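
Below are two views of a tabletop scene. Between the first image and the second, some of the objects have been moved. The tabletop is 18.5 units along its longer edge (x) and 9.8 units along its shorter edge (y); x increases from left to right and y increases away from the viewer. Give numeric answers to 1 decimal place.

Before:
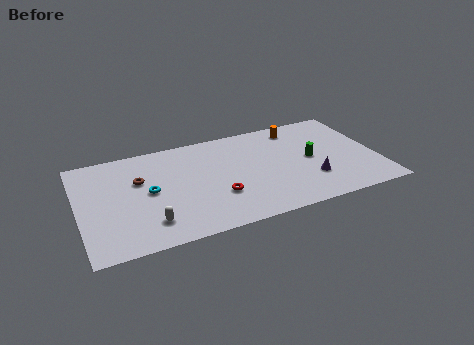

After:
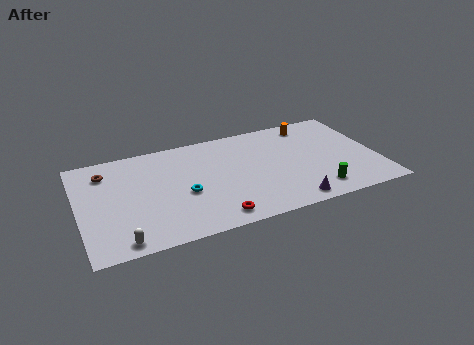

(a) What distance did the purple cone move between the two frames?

2.3

The purple cone moved from about (14.2, 2.9) to (12.7, 1.1), a distance of √(1.5² + 1.8²) ≈ 2.3.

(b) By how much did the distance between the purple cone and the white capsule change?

+0.3

Before: roughly 10.1 units apart; after: 10.4. That's 0.3 units further apart.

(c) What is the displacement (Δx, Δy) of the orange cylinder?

(0.9, 0.1)

The orange cylinder started near (13.9, 8.3) and ended near (14.8, 8.4).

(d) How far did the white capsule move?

2.1

The white capsule moved from about (4.1, 2.1) to (2.3, 1.0), a distance of √(1.8² + 1.1²) ≈ 2.1.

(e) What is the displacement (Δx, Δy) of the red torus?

(-0.4, -1.9)

The red torus was at about (8.4, 3.2) and moved to about (8.0, 1.3).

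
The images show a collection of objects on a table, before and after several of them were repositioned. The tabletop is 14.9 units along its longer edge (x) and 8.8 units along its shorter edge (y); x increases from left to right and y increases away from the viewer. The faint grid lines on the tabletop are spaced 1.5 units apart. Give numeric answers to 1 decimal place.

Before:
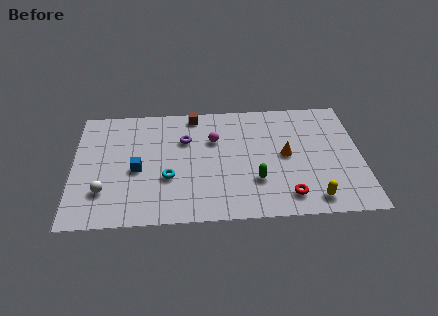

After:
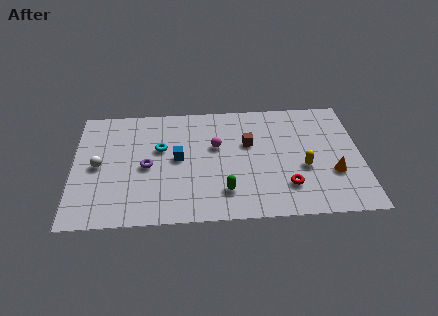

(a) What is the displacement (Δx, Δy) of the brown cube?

(2.8, -2.4)

From the two frames, the brown cube sits at roughly (6.3, 7.9) before and (9.1, 5.5) after.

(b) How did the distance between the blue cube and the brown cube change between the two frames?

-1.2

The distance was about 5.0 in the first image and 3.8 in the second, so they moved 1.2 units closer together.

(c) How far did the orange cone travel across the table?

2.8

From (11.0, 4.5) to (13.4, 3.0), the orange cone covered √(2.4² + 1.5²) ≈ 2.8 units.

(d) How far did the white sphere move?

1.9

The white sphere was near (1.6, 2.4) before and (1.3, 4.3) after, so it travelled √(0.3² + 1.9²) ≈ 1.9 units.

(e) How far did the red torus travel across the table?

0.7

The red torus moved from about (11.0, 1.5) to (11.0, 2.2), a distance of √(0.0² + 0.7²) ≈ 0.7.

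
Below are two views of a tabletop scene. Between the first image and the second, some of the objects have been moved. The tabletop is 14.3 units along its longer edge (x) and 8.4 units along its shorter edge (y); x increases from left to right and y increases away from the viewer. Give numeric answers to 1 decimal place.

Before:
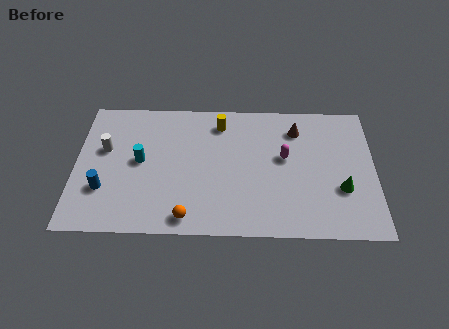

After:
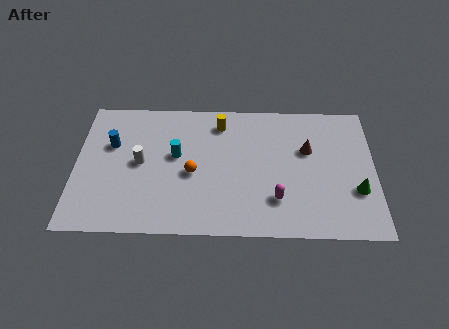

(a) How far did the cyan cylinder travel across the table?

1.7

The cyan cylinder moved from about (3.1, 4.4) to (4.8, 4.8), a distance of √(1.7² + 0.4²) ≈ 1.7.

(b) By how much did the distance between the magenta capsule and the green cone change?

+0.5

They were about 3.3 units apart before and 3.8 after — 0.5 units further apart.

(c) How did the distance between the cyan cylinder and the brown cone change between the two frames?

-1.5

The distance was about 7.8 in the first image and 6.3 in the second, so they moved 1.5 units closer together.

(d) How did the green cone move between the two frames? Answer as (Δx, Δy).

(0.7, -0.1)

From the two frames, the green cone sits at roughly (12.7, 2.9) before and (13.4, 2.8) after.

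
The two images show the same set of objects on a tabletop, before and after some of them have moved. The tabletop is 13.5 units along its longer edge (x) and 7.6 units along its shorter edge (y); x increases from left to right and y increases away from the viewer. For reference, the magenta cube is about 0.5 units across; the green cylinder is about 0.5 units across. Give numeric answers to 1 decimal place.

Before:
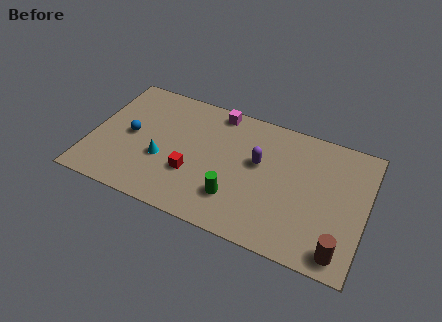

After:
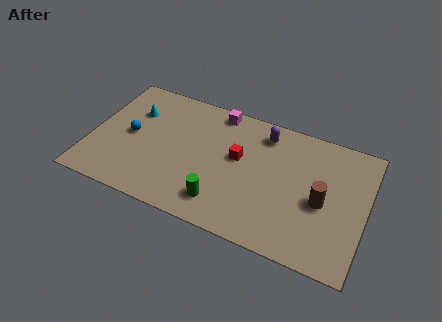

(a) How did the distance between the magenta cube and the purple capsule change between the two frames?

-0.8

Before: roughly 3.3 units apart; after: 2.5. That's 0.8 units closer together.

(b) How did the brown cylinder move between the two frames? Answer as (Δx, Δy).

(-1.1, 2.4)

The brown cylinder was at about (12.5, 1.0) and moved to about (11.4, 3.4).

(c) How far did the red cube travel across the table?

2.8

From (5.1, 2.6) to (7.2, 4.4), the red cube covered √(2.1² + 1.8²) ≈ 2.8 units.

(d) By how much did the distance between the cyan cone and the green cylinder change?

+2.3

The distance was about 3.8 in the first image and 6.1 in the second, so they moved 2.3 units further apart.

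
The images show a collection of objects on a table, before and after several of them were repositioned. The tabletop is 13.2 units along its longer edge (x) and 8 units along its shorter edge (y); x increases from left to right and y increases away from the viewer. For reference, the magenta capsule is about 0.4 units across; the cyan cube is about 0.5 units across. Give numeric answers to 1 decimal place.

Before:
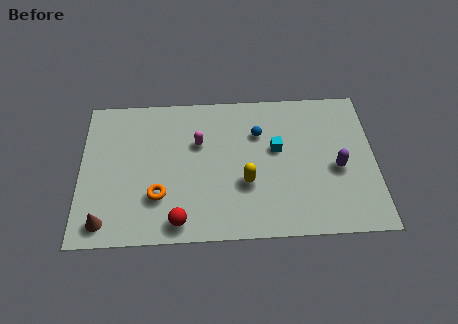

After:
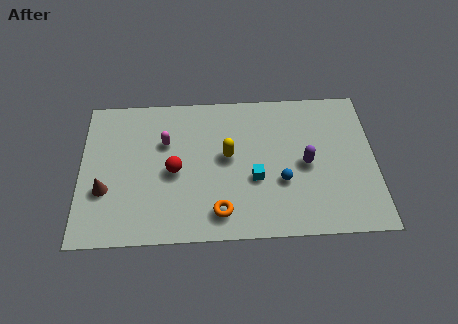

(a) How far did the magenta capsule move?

1.5

The magenta capsule was near (5.3, 5.2) before and (3.8, 5.3) after, so it travelled √(1.5² + 0.1²) ≈ 1.5 units.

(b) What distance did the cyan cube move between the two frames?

1.9

From (8.8, 4.7) to (7.8, 3.1), the cyan cube covered √(1.0² + 1.6²) ≈ 1.9 units.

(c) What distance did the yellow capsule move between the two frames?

1.7

The yellow capsule moved from about (7.4, 2.9) to (6.6, 4.4), a distance of √(0.8² + 1.5²) ≈ 1.7.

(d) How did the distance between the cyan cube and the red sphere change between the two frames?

-2.1

Before: roughly 5.7 units apart; after: 3.6. That's 2.1 units closer together.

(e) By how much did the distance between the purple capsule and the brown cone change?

-1.6

They were about 10.7 units apart before and 9.1 after — 1.6 units closer together.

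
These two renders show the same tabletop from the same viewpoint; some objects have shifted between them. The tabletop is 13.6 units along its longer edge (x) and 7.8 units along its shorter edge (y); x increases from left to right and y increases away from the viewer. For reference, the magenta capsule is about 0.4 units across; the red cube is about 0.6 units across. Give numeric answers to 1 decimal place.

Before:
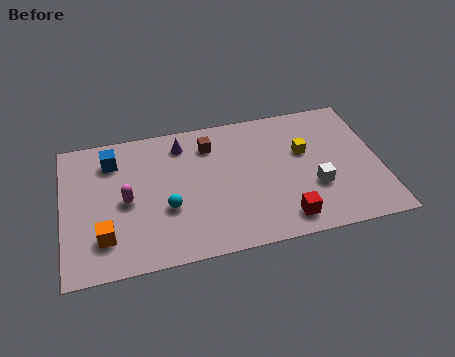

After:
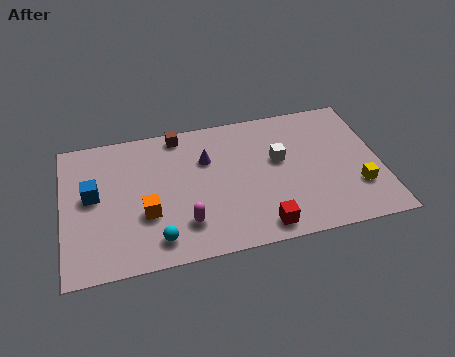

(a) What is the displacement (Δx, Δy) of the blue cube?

(-0.9, -1.8)

The blue cube was at about (2.2, 6.1) and moved to about (1.3, 4.3).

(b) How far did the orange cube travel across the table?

2.0

The orange cube moved from about (1.7, 1.9) to (3.5, 2.8), a distance of √(1.8² + 0.9²) ≈ 2.0.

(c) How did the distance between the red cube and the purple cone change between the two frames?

-1.8

They were about 6.6 units apart before and 4.8 after — 1.8 units closer together.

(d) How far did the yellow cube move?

3.3

The yellow cube moved from about (10.4, 4.8) to (12.5, 2.3), a distance of √(2.1² + 2.5²) ≈ 3.3.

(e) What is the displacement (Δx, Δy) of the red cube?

(-1.0, -0.2)

From the two frames, the red cube sits at roughly (9.3, 1.2) before and (8.3, 1.0) after.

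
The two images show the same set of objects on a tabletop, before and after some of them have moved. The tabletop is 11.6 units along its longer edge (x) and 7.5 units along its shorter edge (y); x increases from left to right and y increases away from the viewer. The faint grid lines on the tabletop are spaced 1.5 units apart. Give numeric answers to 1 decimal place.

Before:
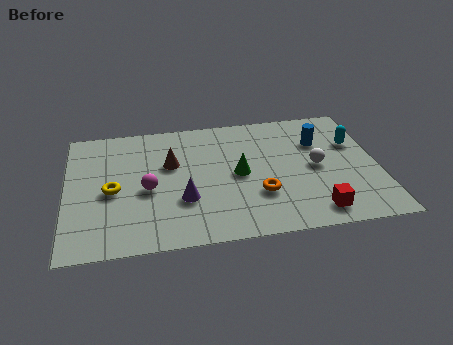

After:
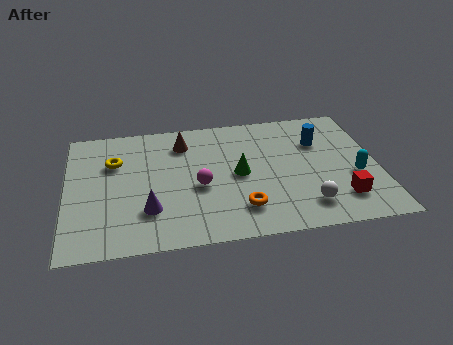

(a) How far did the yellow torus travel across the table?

1.7

The yellow torus moved from about (1.7, 3.4) to (1.8, 5.1), a distance of √(0.1² + 1.7²) ≈ 1.7.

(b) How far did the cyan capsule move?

2.0

The cyan capsule was near (10.8, 4.9) before and (10.7, 2.9) after, so it travelled √(0.1² + 2.0²) ≈ 2.0 units.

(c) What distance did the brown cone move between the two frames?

1.3

The brown cone moved from about (3.9, 4.7) to (4.4, 5.9), a distance of √(0.5² + 1.2²) ≈ 1.3.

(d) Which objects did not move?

the green cone and the blue cylinder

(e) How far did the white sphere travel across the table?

2.3

From (9.3, 3.7) to (8.8, 1.5), the white sphere covered √(0.5² + 2.2²) ≈ 2.3 units.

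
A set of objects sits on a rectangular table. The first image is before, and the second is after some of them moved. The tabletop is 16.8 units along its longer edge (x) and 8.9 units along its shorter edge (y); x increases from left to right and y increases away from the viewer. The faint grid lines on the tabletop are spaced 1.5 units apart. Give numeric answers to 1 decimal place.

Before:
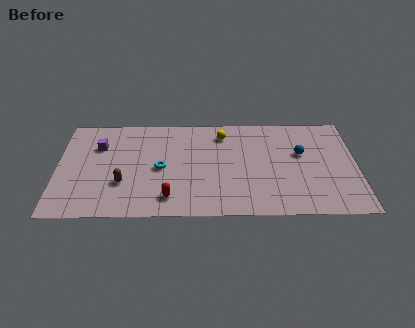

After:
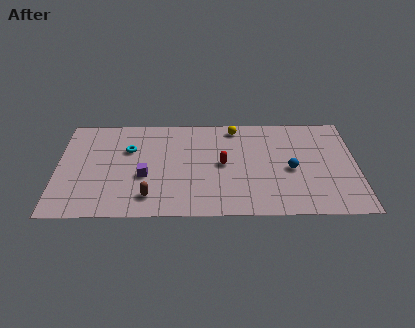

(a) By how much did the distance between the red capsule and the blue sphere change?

-4.5

The distance was about 8.3 in the first image and 3.8 in the second, so they moved 4.5 units closer together.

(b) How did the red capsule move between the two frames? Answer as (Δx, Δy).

(3.0, 2.9)

The red capsule started near (6.3, 1.6) and ended near (9.3, 4.5).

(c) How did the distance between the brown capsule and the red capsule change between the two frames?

+2.1

Before: roughly 2.9 units apart; after: 5.0. That's 2.1 units further apart.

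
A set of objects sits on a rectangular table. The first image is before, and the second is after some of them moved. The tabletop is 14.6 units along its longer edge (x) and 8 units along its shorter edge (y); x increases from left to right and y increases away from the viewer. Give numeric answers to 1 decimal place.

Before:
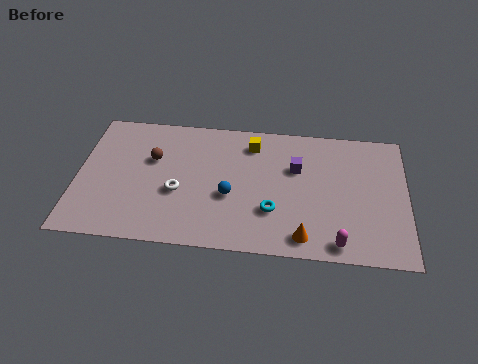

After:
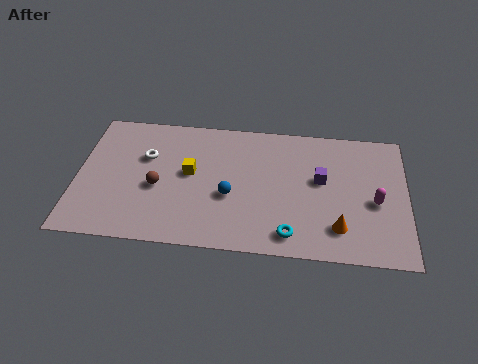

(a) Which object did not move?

the blue sphere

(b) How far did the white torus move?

2.5

The white torus moved from about (4.5, 3.2) to (3.0, 5.2), a distance of √(1.5² + 2.0²) ≈ 2.5.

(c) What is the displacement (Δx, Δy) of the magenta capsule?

(1.6, 2.6)

From the two frames, the magenta capsule sits at roughly (11.6, 0.9) before and (13.2, 3.5) after.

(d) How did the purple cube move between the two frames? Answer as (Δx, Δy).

(1.1, -0.6)

The purple cube started near (9.7, 5.2) and ended near (10.8, 4.6).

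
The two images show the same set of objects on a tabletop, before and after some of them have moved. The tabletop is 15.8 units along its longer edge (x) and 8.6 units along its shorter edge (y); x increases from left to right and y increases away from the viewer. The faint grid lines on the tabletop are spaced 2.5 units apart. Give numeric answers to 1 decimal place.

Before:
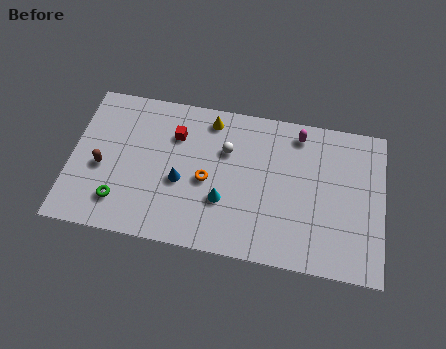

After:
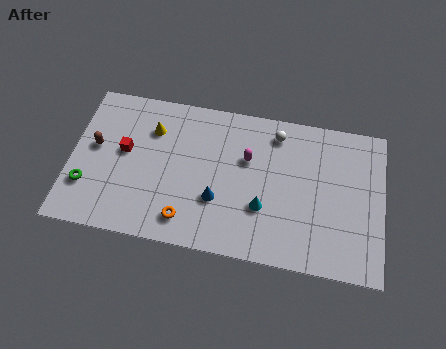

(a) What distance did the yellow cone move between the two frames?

3.1

The yellow cone was near (6.9, 7.4) before and (4.0, 6.3) after, so it travelled √(2.9² + 1.1²) ≈ 3.1 units.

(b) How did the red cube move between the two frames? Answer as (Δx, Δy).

(-2.5, -1.4)

The red cube started near (5.2, 6.2) and ended near (2.7, 4.8).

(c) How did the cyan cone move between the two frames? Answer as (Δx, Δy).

(2.0, 0.0)

The cyan cone started near (7.8, 2.9) and ended near (9.8, 2.9).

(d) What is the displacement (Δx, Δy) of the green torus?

(-1.7, 0.6)

The green torus started near (2.6, 1.9) and ended near (0.9, 2.5).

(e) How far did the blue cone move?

2.0

From (5.6, 3.6) to (7.5, 2.9), the blue cone covered √(1.9² + 0.7²) ≈ 2.0 units.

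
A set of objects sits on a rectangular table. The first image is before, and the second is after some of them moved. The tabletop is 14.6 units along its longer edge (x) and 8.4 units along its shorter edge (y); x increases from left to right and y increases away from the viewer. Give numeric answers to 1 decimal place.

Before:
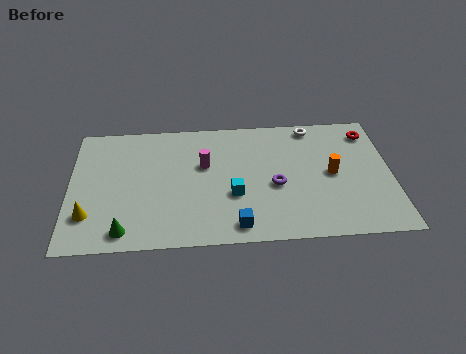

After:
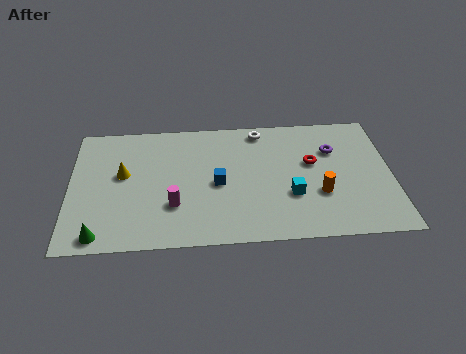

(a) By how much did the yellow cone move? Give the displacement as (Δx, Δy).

(1.5, 2.6)

The yellow cone started near (0.9, 2.2) and ended near (2.4, 4.8).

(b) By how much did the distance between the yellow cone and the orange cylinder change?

-2.1

The distance was about 11.2 in the first image and 9.1 in the second, so they moved 2.1 units closer together.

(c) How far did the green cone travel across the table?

1.1

The green cone moved from about (2.5, 1.1) to (1.4, 0.9), a distance of √(1.1² + 0.2²) ≈ 1.1.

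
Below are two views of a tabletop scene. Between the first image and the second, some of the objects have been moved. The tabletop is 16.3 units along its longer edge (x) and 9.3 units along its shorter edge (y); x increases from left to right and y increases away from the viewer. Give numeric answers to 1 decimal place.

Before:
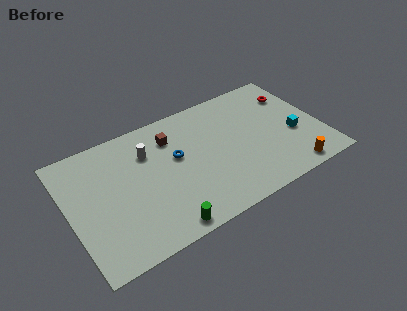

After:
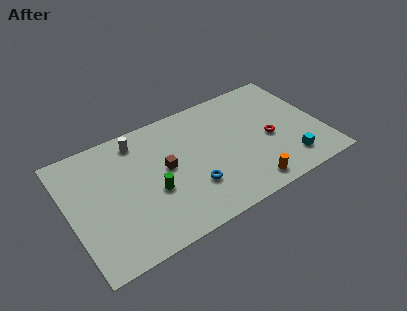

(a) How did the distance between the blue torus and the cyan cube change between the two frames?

-1.4

Before: roughly 7.7 units apart; after: 6.3. That's 1.4 units closer together.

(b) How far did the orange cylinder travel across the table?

2.8

The orange cylinder was near (13.8, 1.0) before and (11.0, 1.2) after, so it travelled √(2.8² + 0.2²) ≈ 2.8 units.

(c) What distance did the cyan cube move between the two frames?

2.0

From (14.5, 3.7) to (13.8, 1.8), the cyan cube covered √(0.7² + 1.9²) ≈ 2.0 units.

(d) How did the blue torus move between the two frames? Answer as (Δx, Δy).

(0.6, -2.7)

The blue torus started near (7.0, 5.5) and ended near (7.6, 2.8).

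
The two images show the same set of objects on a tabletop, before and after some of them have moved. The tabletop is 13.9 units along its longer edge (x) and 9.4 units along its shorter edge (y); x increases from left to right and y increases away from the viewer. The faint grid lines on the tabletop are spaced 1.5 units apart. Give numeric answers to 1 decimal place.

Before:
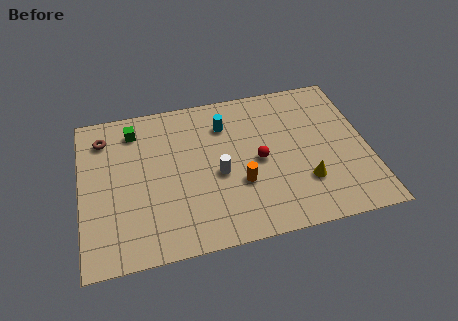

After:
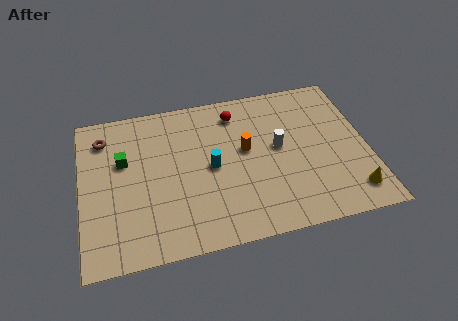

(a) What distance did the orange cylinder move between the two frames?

2.0

The orange cylinder moved from about (7.6, 3.3) to (8.0, 5.3), a distance of √(0.4² + 2.0²) ≈ 2.0.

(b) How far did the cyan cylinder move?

2.6

The cyan cylinder was near (7.1, 7.1) before and (6.3, 4.6) after, so it travelled √(0.8² + 2.5²) ≈ 2.6 units.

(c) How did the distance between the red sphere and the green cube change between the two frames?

-0.8

The distance was about 6.7 in the first image and 5.9 in the second, so they moved 0.8 units closer together.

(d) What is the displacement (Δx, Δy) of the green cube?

(-0.6, -1.8)

The green cube started near (2.7, 7.7) and ended near (2.1, 5.9).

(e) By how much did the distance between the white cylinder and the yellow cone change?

+0.5

They were about 4.3 units apart before and 4.8 after — 0.5 units further apart.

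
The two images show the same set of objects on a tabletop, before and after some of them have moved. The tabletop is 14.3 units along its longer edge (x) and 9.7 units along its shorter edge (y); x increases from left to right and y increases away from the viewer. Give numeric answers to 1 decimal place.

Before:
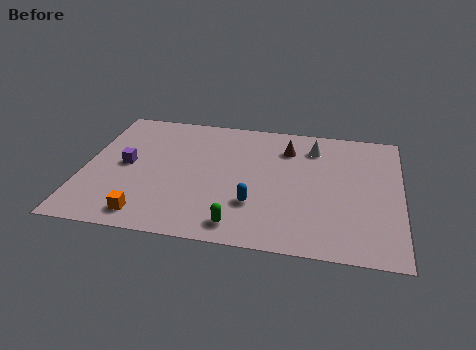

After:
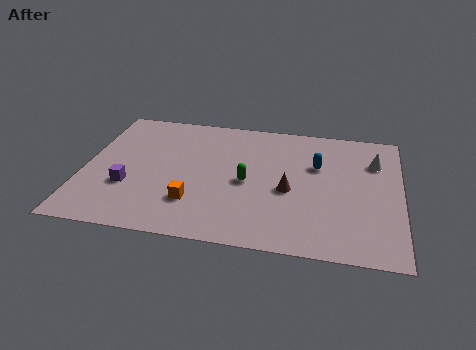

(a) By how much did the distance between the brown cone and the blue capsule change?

-2.3

The distance was about 4.7 in the first image and 2.4 in the second, so they moved 2.3 units closer together.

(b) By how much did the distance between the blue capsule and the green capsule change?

+1.9

The distance was about 1.7 in the first image and 3.6 in the second, so they moved 1.9 units further apart.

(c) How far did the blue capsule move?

4.3

From (7.8, 2.9) to (10.5, 6.3), the blue capsule covered √(2.7² + 3.4²) ≈ 4.3 units.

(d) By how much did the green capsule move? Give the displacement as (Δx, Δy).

(0.2, 3.2)

From the two frames, the green capsule sits at roughly (7.2, 1.3) before and (7.4, 4.5) after.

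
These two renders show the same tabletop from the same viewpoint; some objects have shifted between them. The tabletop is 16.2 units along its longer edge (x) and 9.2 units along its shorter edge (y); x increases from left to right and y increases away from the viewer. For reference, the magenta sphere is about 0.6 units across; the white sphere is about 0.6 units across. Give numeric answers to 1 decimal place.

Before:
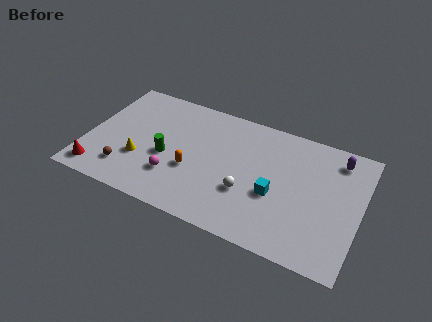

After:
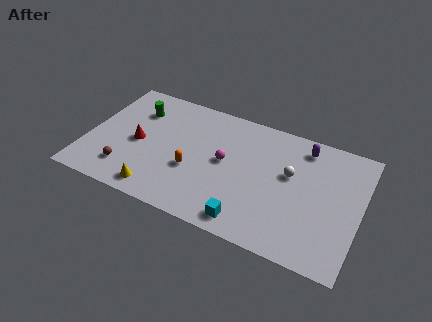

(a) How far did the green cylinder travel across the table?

3.6

The green cylinder moved from about (4.8, 3.9) to (2.6, 6.8), a distance of √(2.2² + 2.9²) ≈ 3.6.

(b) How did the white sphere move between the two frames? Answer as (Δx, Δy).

(2.3, 2.3)

The white sphere started near (9.7, 3.2) and ended near (12.0, 5.5).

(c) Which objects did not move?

the brown sphere and the orange capsule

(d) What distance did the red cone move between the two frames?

3.6

From (1.0, 1.3) to (3.0, 4.3), the red cone covered √(2.0² + 3.0²) ≈ 3.6 units.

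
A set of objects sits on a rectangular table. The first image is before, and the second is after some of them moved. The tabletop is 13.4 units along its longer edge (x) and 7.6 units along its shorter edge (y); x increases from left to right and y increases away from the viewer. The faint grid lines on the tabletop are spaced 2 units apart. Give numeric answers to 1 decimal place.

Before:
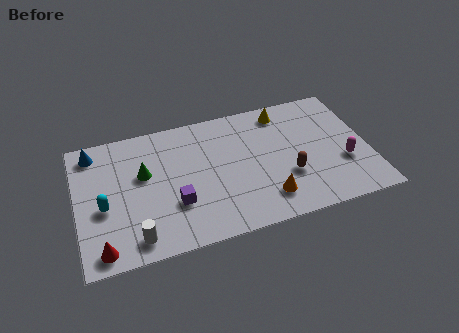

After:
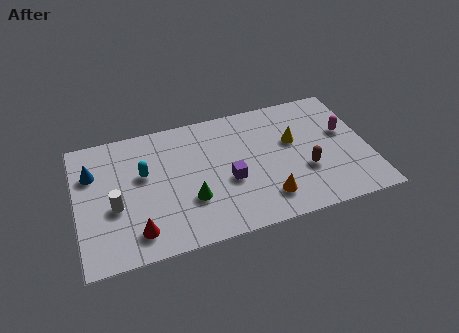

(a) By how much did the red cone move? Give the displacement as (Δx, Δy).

(1.6, 0.5)

The red cone started near (1.0, 0.9) and ended near (2.6, 1.4).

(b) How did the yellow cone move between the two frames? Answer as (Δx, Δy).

(0.3, -1.9)

The yellow cone started near (9.7, 6.5) and ended near (10.0, 4.6).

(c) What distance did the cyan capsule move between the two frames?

2.4

The cyan capsule was near (1.2, 3.2) before and (3.1, 4.6) after, so it travelled √(1.9² + 1.4²) ≈ 2.4 units.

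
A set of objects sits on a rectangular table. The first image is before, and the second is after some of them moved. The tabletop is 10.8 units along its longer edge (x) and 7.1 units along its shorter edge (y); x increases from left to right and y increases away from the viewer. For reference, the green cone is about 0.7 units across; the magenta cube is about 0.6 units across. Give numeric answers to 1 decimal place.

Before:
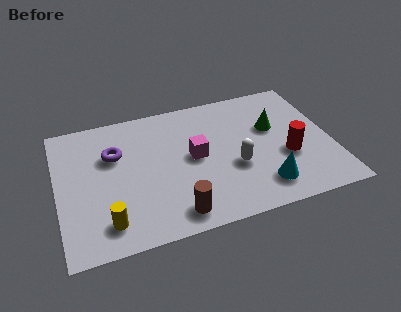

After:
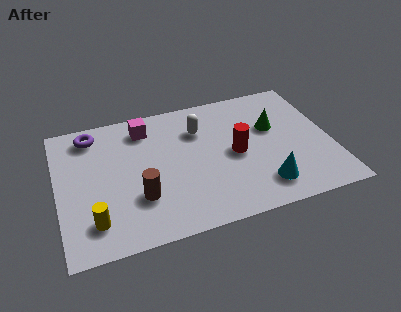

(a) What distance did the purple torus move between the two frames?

1.5

The purple torus was near (2.3, 4.7) before and (1.5, 6.0) after, so it travelled √(0.8² + 1.3²) ≈ 1.5 units.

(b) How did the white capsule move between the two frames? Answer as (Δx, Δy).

(-1.2, 2.4)

The white capsule started near (6.9, 2.7) and ended near (5.7, 5.1).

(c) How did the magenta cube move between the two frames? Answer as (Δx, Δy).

(-1.8, 2.1)

The magenta cube was at about (5.4, 3.7) and moved to about (3.6, 5.8).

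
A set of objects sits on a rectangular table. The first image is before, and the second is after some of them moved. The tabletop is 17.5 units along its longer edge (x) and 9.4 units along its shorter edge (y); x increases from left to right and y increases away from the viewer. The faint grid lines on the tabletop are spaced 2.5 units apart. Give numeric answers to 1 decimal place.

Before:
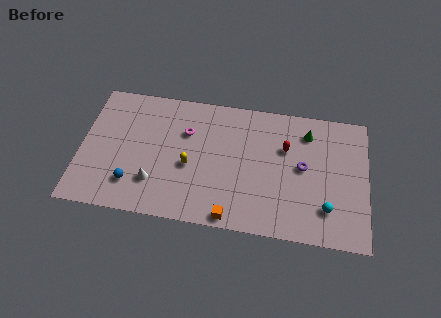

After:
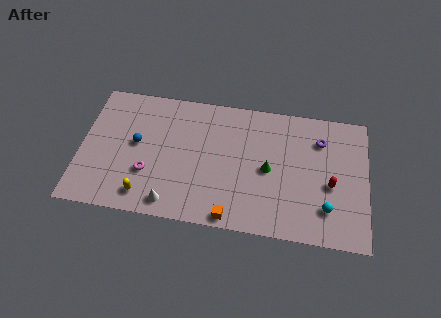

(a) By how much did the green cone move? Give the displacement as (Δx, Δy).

(-2.3, -3.0)

The green cone was at about (13.8, 7.5) and moved to about (11.5, 4.5).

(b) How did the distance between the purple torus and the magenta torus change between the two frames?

+3.8

They were about 7.3 units apart before and 11.1 after — 3.8 units further apart.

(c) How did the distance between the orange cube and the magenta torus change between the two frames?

-0.7

Before: roughly 6.4 units apart; after: 5.7. That's 0.7 units closer together.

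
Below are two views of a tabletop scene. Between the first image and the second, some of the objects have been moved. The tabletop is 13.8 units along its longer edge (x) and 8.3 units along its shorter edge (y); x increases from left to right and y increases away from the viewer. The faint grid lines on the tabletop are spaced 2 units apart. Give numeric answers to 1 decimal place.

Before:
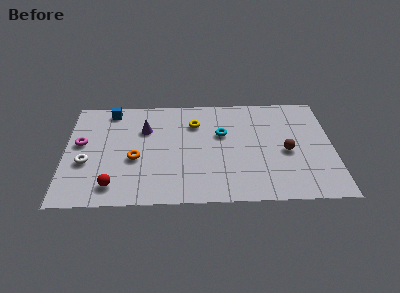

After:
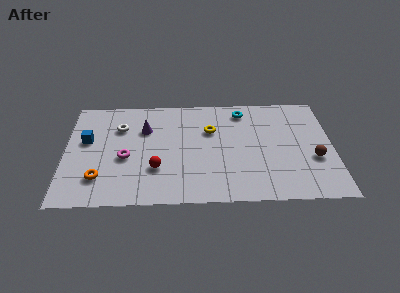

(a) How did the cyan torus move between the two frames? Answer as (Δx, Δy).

(1.1, 1.8)

The cyan torus started near (8.1, 5.2) and ended near (9.2, 7.0).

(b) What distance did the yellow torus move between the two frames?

1.0

The yellow torus moved from about (6.7, 6.1) to (7.5, 5.5), a distance of √(0.8² + 0.6²) ≈ 1.0.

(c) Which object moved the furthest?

the white torus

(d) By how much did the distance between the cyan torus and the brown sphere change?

+1.7

Before: roughly 3.6 units apart; after: 5.3. That's 1.7 units further apart.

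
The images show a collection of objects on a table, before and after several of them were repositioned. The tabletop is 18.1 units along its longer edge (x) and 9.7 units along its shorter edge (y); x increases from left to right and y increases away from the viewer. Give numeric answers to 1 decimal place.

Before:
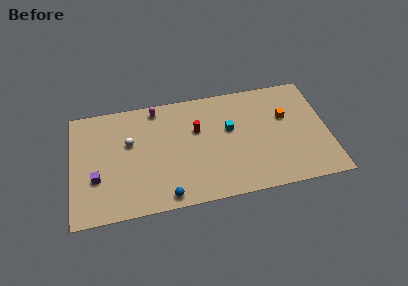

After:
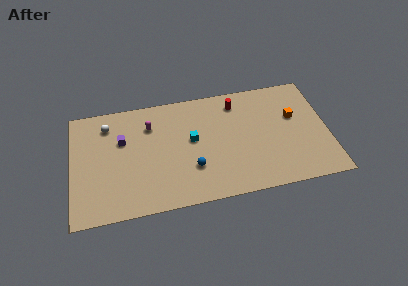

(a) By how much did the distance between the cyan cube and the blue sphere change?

-4.3

Before: roughly 6.7 units apart; after: 2.4. That's 4.3 units closer together.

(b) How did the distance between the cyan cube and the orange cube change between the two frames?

+3.3

The distance was about 4.0 in the first image and 7.3 in the second, so they moved 3.3 units further apart.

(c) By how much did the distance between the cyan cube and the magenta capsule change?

-2.4

Before: roughly 5.8 units apart; after: 3.4. That's 2.4 units closer together.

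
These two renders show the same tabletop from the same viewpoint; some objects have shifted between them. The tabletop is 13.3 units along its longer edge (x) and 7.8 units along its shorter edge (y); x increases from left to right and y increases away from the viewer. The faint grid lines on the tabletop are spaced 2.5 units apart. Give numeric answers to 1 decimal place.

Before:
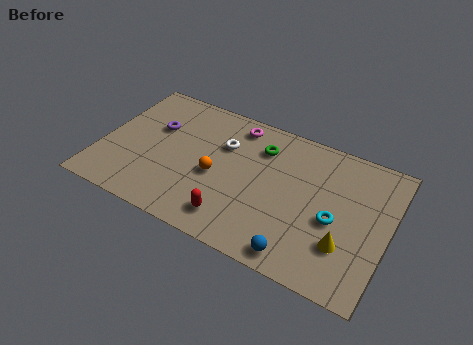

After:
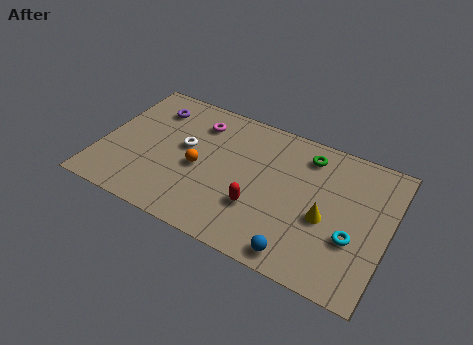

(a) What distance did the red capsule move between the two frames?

1.5

The red capsule moved from about (6.5, 1.4) to (7.5, 2.5), a distance of √(1.0² + 1.1²) ≈ 1.5.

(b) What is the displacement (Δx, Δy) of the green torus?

(2.1, 0.5)

The green torus was at about (7.2, 5.9) and moved to about (9.3, 6.4).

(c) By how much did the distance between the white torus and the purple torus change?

-0.7

They were about 3.2 units apart before and 2.5 after — 0.7 units closer together.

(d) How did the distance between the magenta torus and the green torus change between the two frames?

+3.6

Before: roughly 1.5 units apart; after: 5.1. That's 3.6 units further apart.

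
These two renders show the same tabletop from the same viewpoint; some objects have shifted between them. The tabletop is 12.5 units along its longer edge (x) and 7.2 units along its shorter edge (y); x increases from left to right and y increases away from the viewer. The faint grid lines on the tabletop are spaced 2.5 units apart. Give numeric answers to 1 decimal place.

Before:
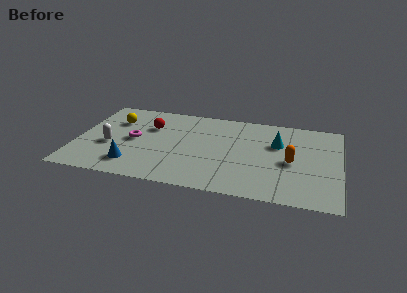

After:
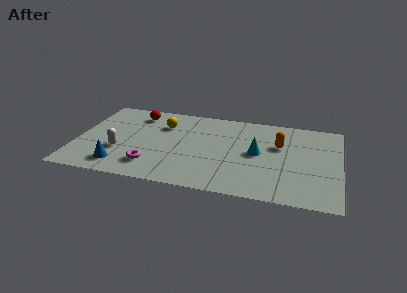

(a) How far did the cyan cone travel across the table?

1.3

The cyan cone was near (9.5, 4.7) before and (8.6, 3.7) after, so it travelled √(0.9² + 1.0²) ≈ 1.3 units.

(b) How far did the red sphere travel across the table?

1.2

The red sphere was near (3.4, 4.9) before and (2.7, 5.9) after, so it travelled √(0.7² + 1.0²) ≈ 1.2 units.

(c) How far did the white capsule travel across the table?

0.6

The white capsule was near (1.6, 2.9) before and (2.1, 2.5) after, so it travelled √(0.5² + 0.4²) ≈ 0.6 units.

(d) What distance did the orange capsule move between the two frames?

1.4

The orange capsule moved from about (10.2, 3.3) to (9.6, 4.6), a distance of √(0.6² + 1.3²) ≈ 1.4.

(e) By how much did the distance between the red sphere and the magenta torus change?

+2.9

Before: roughly 1.5 units apart; after: 4.4. That's 2.9 units further apart.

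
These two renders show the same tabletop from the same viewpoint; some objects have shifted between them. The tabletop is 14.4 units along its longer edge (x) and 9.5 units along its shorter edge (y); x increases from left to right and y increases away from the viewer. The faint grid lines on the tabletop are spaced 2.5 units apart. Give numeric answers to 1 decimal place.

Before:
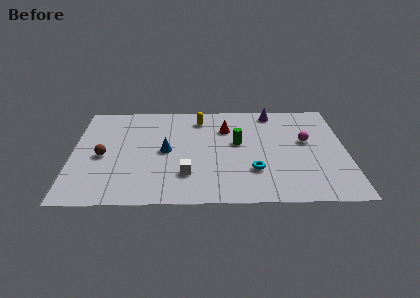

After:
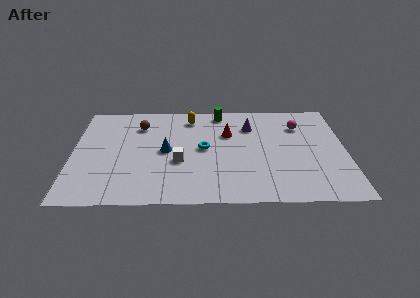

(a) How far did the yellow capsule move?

0.5

The yellow capsule moved from about (6.7, 7.8) to (6.2, 7.9), a distance of √(0.5² + 0.1²) ≈ 0.5.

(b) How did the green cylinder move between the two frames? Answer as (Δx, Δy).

(-0.9, 3.0)

From the two frames, the green cylinder sits at roughly (8.7, 5.4) before and (7.8, 8.4) after.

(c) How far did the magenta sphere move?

1.5

From (12.3, 5.5) to (12.0, 7.0), the magenta sphere covered √(0.3² + 1.5²) ≈ 1.5 units.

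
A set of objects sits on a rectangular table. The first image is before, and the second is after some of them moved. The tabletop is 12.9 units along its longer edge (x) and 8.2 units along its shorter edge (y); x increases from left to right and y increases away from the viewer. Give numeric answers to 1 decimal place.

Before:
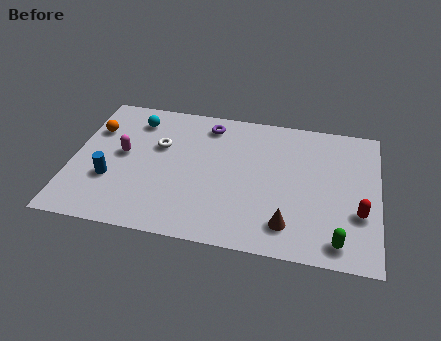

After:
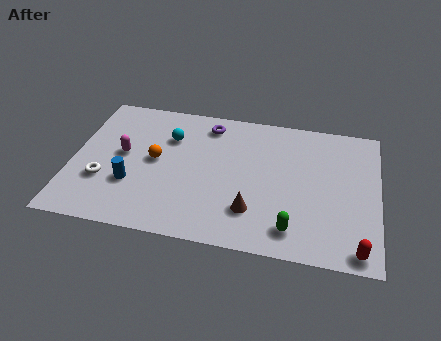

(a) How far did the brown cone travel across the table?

1.6

The brown cone moved from about (9.2, 1.6) to (7.7, 2.1), a distance of √(1.5² + 0.5²) ≈ 1.6.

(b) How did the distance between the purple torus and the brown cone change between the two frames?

-1.2

Before: roughly 6.4 units apart; after: 5.2. That's 1.2 units closer together.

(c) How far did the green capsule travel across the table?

1.9

The green capsule moved from about (11.3, 1.1) to (9.4, 1.4), a distance of √(1.9² + 0.3²) ≈ 1.9.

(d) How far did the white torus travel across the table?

3.3

From (3.6, 5.2) to (1.4, 2.7), the white torus covered √(2.2² + 2.5²) ≈ 3.3 units.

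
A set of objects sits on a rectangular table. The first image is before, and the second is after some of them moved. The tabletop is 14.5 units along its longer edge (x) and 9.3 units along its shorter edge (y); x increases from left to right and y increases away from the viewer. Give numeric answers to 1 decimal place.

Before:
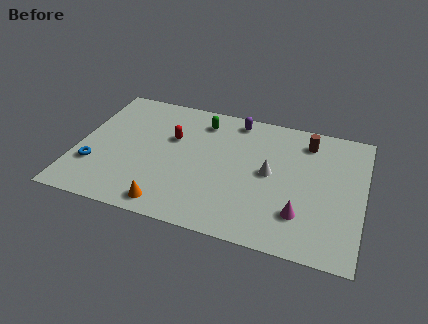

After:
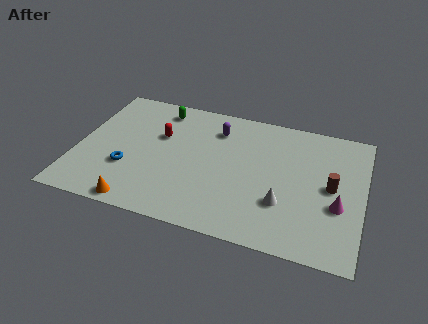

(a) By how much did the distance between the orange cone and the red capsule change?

+0.3

They were about 4.8 units apart before and 5.1 after — 0.3 units further apart.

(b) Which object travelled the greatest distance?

the brown cylinder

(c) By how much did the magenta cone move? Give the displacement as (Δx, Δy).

(1.8, 1.1)

The magenta cone was at about (11.5, 2.4) and moved to about (13.3, 3.5).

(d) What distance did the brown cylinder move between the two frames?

3.2

The brown cylinder was near (11.5, 7.6) before and (12.9, 4.7) after, so it travelled √(1.4² + 2.9²) ≈ 3.2 units.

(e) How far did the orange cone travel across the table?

1.5

The orange cone was near (5.0, 1.1) before and (3.5, 0.8) after, so it travelled √(1.5² + 0.3²) ≈ 1.5 units.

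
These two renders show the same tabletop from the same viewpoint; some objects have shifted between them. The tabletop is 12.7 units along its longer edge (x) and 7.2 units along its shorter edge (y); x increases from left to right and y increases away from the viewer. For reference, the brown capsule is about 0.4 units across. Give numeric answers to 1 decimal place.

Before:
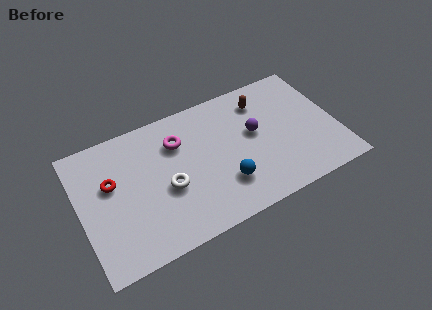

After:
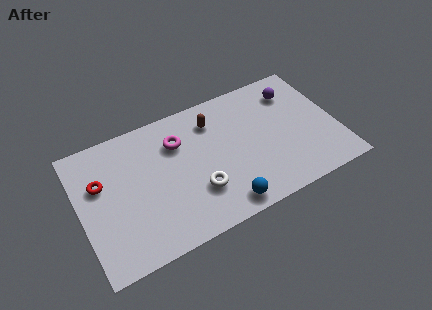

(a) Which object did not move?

the magenta torus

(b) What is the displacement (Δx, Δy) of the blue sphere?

(-0.2, -1.1)

From the two frames, the blue sphere sits at roughly (6.9, 2.0) before and (6.7, 0.9) after.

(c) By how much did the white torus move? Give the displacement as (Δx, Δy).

(1.4, -0.8)

The white torus was at about (4.2, 3.0) and moved to about (5.6, 2.2).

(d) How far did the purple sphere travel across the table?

2.7

The purple sphere moved from about (8.7, 4.1) to (10.9, 5.6), a distance of √(2.2² + 1.5²) ≈ 2.7.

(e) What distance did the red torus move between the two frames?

0.5

From (1.6, 4.4) to (1.1, 4.6), the red torus covered √(0.5² + 0.2²) ≈ 0.5 units.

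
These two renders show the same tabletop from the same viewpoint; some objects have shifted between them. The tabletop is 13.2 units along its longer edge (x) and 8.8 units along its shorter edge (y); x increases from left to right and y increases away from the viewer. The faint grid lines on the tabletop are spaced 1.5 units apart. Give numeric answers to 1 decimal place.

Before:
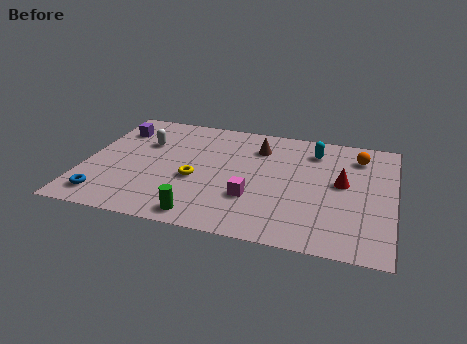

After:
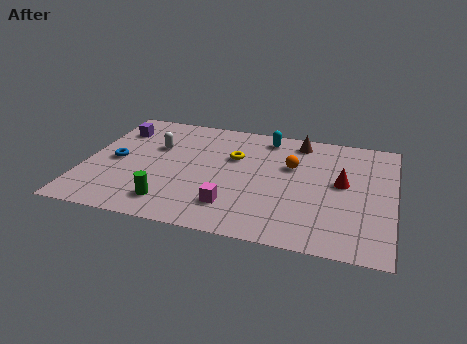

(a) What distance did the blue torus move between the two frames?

2.8

The blue torus was near (1.1, 1.4) before and (1.3, 4.2) after, so it travelled √(0.2² + 2.8²) ≈ 2.8 units.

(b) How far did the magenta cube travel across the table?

1.1

From (7.3, 2.8) to (6.5, 2.0), the magenta cube covered √(0.8² + 0.8²) ≈ 1.1 units.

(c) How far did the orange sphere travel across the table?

3.1

The orange sphere moved from about (11.6, 7.0) to (8.8, 5.6), a distance of √(2.8² + 1.4²) ≈ 3.1.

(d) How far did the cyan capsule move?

2.2

The cyan capsule moved from about (9.7, 7.0) to (7.6, 7.6), a distance of √(2.1² + 0.6²) ≈ 2.2.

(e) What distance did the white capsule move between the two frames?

0.5

The white capsule was near (2.4, 5.9) before and (2.9, 5.7) after, so it travelled √(0.5² + 0.2²) ≈ 0.5 units.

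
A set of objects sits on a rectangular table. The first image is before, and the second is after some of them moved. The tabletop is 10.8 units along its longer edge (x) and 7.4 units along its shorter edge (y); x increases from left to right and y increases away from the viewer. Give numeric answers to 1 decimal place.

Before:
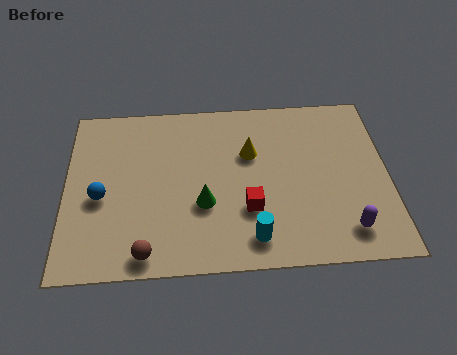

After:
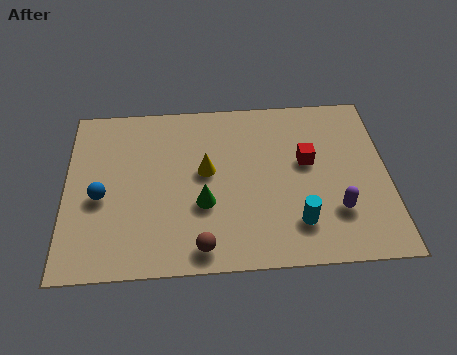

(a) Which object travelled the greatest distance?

the red cube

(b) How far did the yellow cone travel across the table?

1.7

From (6.2, 4.8) to (4.7, 4.1), the yellow cone covered √(1.5² + 0.7²) ≈ 1.7 units.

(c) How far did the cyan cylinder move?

1.6

The cyan cylinder was near (6.2, 1.2) before and (7.7, 1.7) after, so it travelled √(1.5² + 0.5²) ≈ 1.6 units.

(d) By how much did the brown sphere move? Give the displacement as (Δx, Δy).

(1.8, 0.1)

From the two frames, the brown sphere sits at roughly (2.7, 0.8) before and (4.5, 0.9) after.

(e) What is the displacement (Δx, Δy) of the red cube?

(2.0, 1.9)

From the two frames, the red cube sits at roughly (6.1, 2.4) before and (8.1, 4.3) after.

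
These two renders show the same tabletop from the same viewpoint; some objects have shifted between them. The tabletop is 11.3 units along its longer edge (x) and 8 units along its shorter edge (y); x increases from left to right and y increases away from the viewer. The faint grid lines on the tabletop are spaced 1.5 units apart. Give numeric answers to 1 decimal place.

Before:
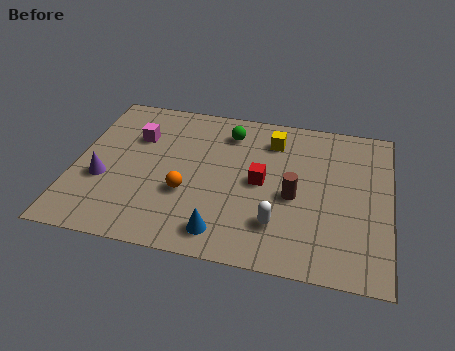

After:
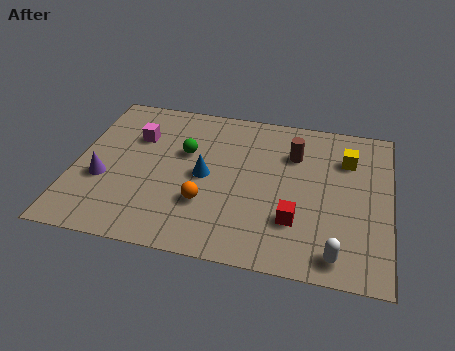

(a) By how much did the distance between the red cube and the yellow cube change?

+1.6

Before: roughly 2.3 units apart; after: 3.9. That's 1.6 units further apart.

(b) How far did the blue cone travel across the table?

2.8

The blue cone was near (5.5, 1.2) before and (4.7, 3.9) after, so it travelled √(0.8² + 2.7²) ≈ 2.8 units.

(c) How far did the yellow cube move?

2.7

The yellow cube was near (7.0, 6.3) before and (9.7, 5.8) after, so it travelled √(2.7² + 0.5²) ≈ 2.7 units.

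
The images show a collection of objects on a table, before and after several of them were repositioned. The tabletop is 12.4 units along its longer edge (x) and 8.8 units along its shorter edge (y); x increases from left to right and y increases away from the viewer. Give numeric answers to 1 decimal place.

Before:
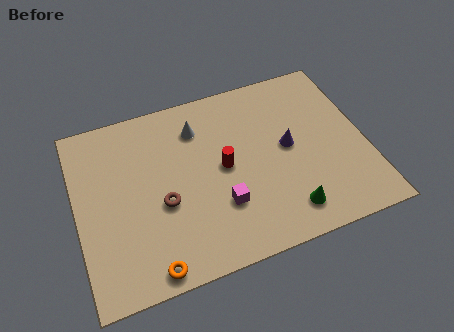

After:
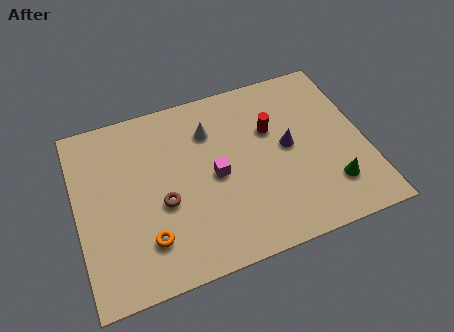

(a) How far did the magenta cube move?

1.5

The magenta cube moved from about (6.0, 2.7) to (5.9, 4.2), a distance of √(0.1² + 1.5²) ≈ 1.5.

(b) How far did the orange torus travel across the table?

1.3

From (2.8, 0.8) to (2.8, 2.1), the orange torus covered √(0.0² + 1.3²) ≈ 1.3 units.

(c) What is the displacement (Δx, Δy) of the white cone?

(0.5, -0.3)

The white cone started near (5.4, 6.8) and ended near (5.9, 6.5).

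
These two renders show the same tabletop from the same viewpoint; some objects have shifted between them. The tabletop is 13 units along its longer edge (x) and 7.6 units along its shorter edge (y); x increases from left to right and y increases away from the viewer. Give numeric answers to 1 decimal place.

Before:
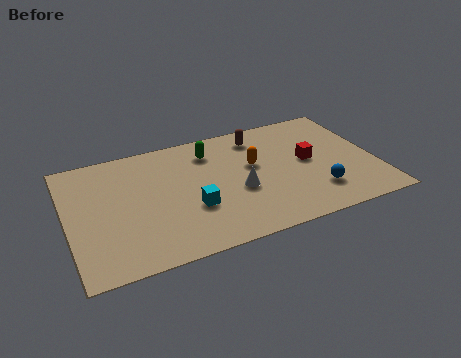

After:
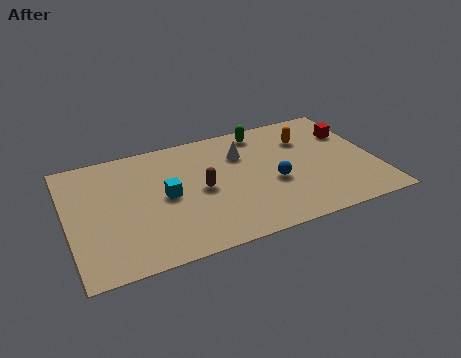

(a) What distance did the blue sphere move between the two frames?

2.1

The blue sphere moved from about (10.3, 1.9) to (8.6, 3.1), a distance of √(1.7² + 1.2²) ≈ 2.1.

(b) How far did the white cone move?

2.3

From (7.1, 3.1) to (7.5, 5.4), the white cone covered √(0.4² + 2.3²) ≈ 2.3 units.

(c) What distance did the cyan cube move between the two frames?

1.5

The cyan cube was near (5.1, 2.7) before and (4.1, 3.8) after, so it travelled √(1.0² + 1.1²) ≈ 1.5 units.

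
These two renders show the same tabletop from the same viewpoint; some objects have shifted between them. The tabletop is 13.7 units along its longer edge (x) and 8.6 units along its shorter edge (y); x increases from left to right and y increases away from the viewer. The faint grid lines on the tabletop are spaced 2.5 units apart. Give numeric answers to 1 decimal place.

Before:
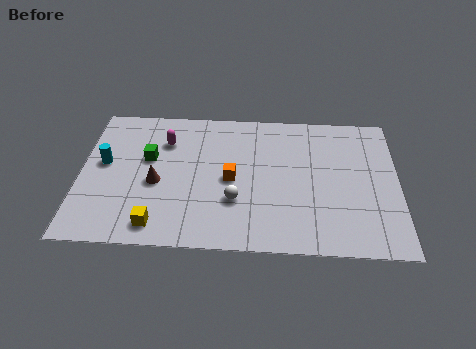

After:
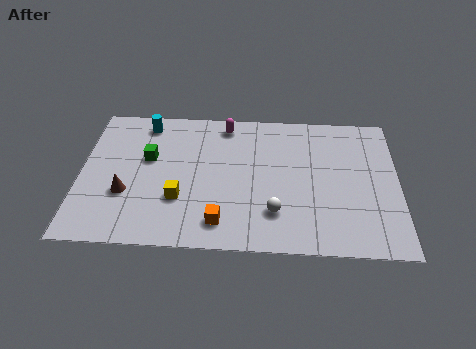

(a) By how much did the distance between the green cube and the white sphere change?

+1.8

The distance was about 4.5 in the first image and 6.3 in the second, so they moved 1.8 units further apart.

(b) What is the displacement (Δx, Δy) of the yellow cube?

(0.9, 1.6)

The yellow cube started near (3.4, 1.2) and ended near (4.3, 2.8).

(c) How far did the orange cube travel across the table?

2.6

The orange cube moved from about (6.5, 4.1) to (6.1, 1.5), a distance of √(0.4² + 2.6²) ≈ 2.6.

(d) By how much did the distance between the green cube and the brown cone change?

+0.8

Before: roughly 1.6 units apart; after: 2.4. That's 0.8 units further apart.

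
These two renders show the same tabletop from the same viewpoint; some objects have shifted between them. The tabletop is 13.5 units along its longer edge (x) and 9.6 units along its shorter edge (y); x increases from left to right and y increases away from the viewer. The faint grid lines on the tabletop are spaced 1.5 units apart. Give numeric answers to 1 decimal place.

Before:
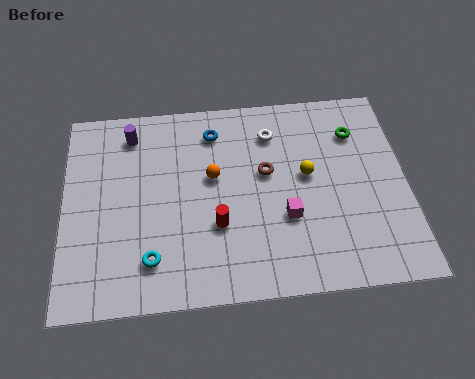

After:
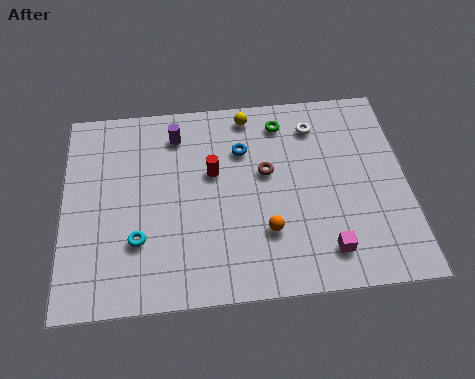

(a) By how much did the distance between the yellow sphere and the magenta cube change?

+5.3

The distance was about 2.1 in the first image and 7.4 in the second, so they moved 5.3 units further apart.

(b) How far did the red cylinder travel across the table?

2.5

The red cylinder moved from about (6.0, 3.3) to (5.9, 5.8), a distance of √(0.1² + 2.5²) ≈ 2.5.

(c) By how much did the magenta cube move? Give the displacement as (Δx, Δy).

(1.5, -1.7)

The magenta cube was at about (8.7, 3.4) and moved to about (10.2, 1.7).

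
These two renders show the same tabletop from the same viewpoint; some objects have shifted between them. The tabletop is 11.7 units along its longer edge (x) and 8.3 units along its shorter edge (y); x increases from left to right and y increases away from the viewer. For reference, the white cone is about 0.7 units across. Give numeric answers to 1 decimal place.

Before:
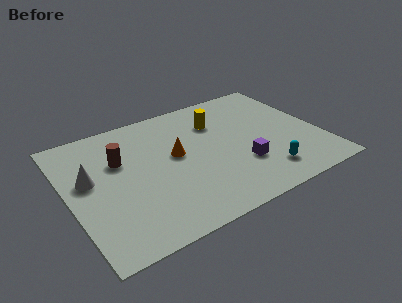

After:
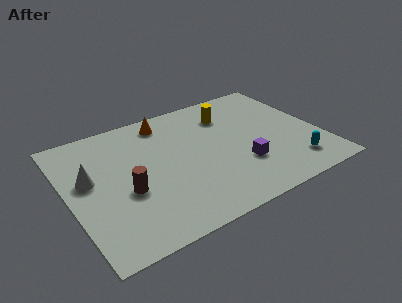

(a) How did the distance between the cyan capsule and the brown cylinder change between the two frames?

+0.5

The distance was about 7.3 in the first image and 7.8 in the second, so they moved 0.5 units further apart.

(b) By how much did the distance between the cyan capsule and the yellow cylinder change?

+0.6

Before: roughly 4.6 units apart; after: 5.2. That's 0.6 units further apart.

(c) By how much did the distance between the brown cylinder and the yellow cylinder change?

+1.4

Before: roughly 4.7 units apart; after: 6.1. That's 1.4 units further apart.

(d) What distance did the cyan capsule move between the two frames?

1.4

The cyan capsule was near (8.7, 1.6) before and (10.1, 1.6) after, so it travelled √(1.4² + 0.0²) ≈ 1.4 units.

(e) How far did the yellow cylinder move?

0.7

The yellow cylinder was near (7.2, 6.0) before and (7.8, 6.3) after, so it travelled √(0.6² + 0.3²) ≈ 0.7 units.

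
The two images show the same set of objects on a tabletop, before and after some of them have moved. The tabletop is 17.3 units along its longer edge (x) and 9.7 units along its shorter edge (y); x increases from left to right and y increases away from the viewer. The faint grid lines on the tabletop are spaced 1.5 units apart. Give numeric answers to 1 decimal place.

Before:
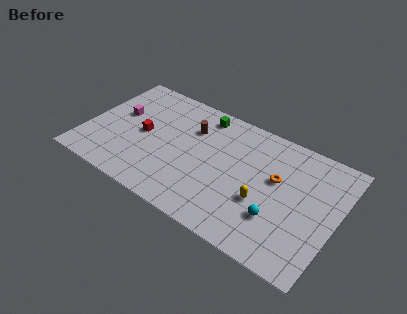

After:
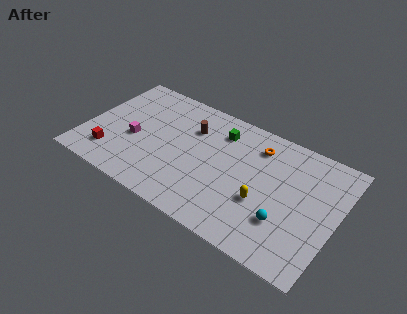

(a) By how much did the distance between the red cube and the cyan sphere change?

+2.1

The distance was about 9.9 in the first image and 12.0 in the second, so they moved 2.1 units further apart.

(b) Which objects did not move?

the brown cylinder and the yellow capsule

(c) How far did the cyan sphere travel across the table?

0.5

From (13.6, 2.9) to (14.1, 2.9), the cyan sphere covered √(0.5² + 0.0²) ≈ 0.5 units.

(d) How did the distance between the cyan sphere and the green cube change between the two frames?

-1.2

Before: roughly 8.2 units apart; after: 7.0. That's 1.2 units closer together.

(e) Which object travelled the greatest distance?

the red cube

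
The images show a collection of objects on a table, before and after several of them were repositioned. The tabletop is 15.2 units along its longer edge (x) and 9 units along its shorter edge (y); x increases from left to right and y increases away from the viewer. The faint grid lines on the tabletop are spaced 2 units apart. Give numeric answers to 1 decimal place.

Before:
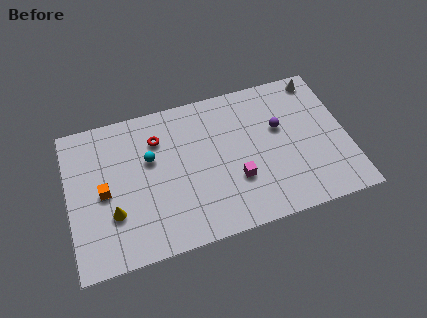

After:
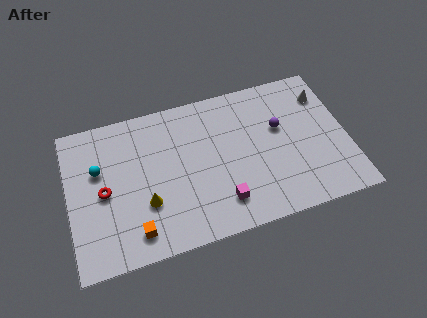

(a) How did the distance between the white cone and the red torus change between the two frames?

+3.5

Before: roughly 9.1 units apart; after: 12.6. That's 3.5 units further apart.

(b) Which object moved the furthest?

the red torus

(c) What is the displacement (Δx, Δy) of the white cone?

(0.2, -1.1)

The white cone started near (14.0, 8.0) and ended near (14.2, 6.9).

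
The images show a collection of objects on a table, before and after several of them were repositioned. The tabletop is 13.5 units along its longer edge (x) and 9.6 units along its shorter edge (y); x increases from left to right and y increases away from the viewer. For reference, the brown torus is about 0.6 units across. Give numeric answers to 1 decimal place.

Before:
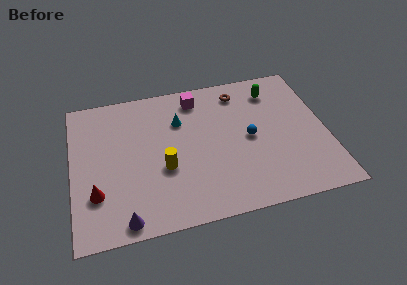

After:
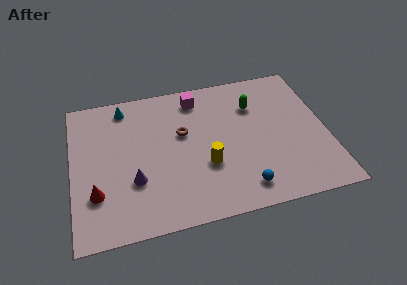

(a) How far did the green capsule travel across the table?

1.4

The green capsule was near (10.9, 7.7) before and (9.8, 6.9) after, so it travelled √(1.1² + 0.8²) ≈ 1.4 units.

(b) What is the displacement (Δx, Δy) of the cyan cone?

(-2.9, 1.6)

The cyan cone was at about (5.8, 6.7) and moved to about (2.9, 8.3).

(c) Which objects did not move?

the red cone and the magenta cube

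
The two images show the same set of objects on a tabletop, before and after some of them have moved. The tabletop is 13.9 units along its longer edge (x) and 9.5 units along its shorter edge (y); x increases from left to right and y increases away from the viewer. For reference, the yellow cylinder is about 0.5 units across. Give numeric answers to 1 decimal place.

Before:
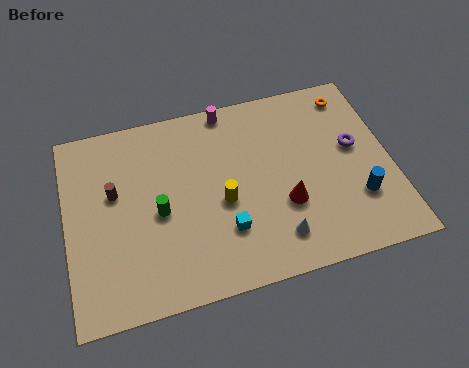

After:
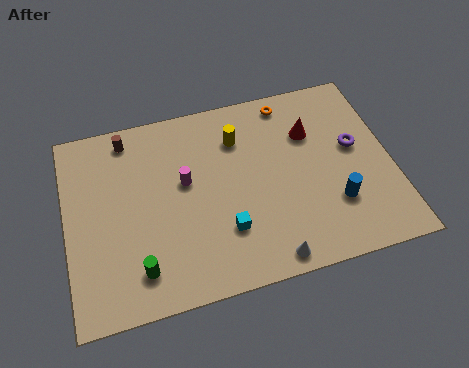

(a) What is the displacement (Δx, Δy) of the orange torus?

(-2.7, 0.3)

The orange torus was at about (12.5, 8.1) and moved to about (9.8, 8.4).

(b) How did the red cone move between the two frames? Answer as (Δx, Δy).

(1.4, 3.3)

The red cone was at about (9.2, 3.3) and moved to about (10.6, 6.6).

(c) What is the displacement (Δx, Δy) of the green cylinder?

(-1.0, -2.5)

The green cylinder was at about (3.9, 4.3) and moved to about (2.9, 1.8).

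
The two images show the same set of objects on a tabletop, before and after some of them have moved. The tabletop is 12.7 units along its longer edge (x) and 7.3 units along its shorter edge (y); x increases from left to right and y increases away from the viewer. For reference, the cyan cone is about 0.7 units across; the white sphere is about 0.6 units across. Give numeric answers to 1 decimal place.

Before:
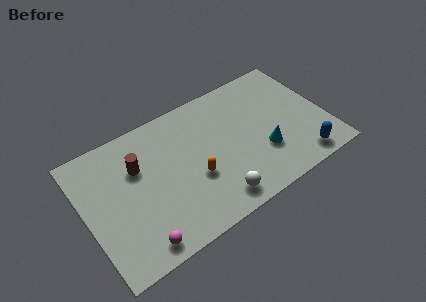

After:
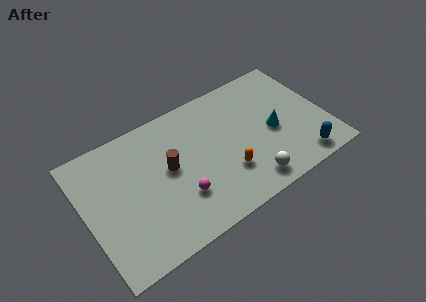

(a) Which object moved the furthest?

the magenta sphere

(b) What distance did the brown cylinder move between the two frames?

1.7

The brown cylinder was near (2.9, 4.9) before and (4.4, 4.0) after, so it travelled √(1.5² + 0.9²) ≈ 1.7 units.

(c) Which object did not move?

the blue capsule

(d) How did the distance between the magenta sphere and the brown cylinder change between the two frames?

-2.2

The distance was about 4.0 in the first image and 1.8 in the second, so they moved 2.2 units closer together.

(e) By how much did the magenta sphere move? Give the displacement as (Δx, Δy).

(2.4, 1.3)

From the two frames, the magenta sphere sits at roughly (2.3, 0.9) before and (4.7, 2.2) after.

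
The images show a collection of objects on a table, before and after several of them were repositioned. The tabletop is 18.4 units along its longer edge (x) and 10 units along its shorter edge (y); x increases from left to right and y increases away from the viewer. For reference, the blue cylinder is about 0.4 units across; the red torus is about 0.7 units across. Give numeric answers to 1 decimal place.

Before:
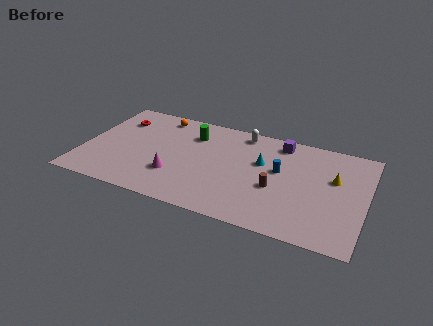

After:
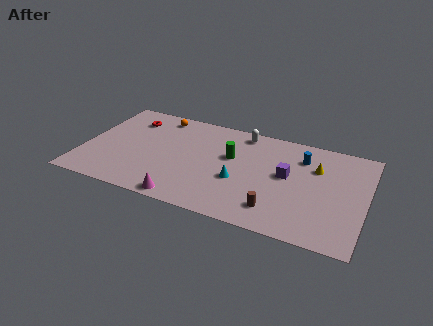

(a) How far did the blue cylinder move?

2.2

The blue cylinder was near (12.8, 5.8) before and (14.1, 7.6) after, so it travelled √(1.3² + 1.8²) ≈ 2.2 units.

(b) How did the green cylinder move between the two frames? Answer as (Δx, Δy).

(2.7, -1.4)

From the two frames, the green cylinder sits at roughly (6.9, 7.5) before and (9.6, 6.1) after.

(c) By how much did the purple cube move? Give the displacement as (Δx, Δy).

(0.7, -3.1)

The purple cube was at about (12.6, 8.6) and moved to about (13.3, 5.5).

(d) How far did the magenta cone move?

2.3

From (6.2, 3.0) to (7.1, 0.9), the magenta cone covered √(0.9² + 2.1²) ≈ 2.3 units.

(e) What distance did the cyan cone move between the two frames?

2.6

From (11.6, 6.2) to (10.3, 3.9), the cyan cone covered √(1.3² + 2.3²) ≈ 2.6 units.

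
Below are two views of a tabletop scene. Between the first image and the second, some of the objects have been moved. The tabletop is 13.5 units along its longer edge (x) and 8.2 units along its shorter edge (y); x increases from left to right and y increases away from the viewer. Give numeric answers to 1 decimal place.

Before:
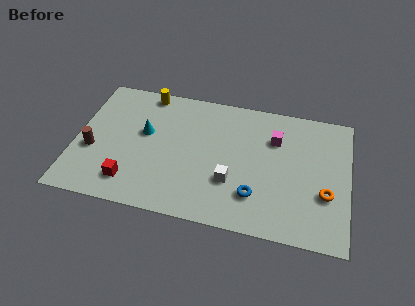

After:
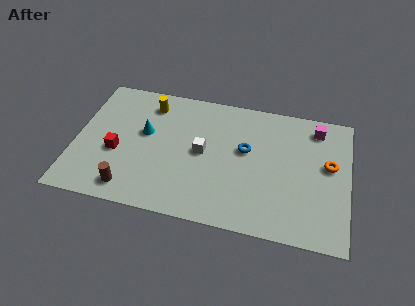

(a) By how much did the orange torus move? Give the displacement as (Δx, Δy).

(0.1, 1.8)

The orange torus was at about (12.4, 2.9) and moved to about (12.5, 4.7).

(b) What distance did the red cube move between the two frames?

1.9

The red cube moved from about (2.9, 1.6) to (2.1, 3.3), a distance of √(0.8² + 1.7²) ≈ 1.9.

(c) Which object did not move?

the cyan cone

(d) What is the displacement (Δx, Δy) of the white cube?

(-1.5, 1.5)

From the two frames, the white cube sits at roughly (7.8, 2.7) before and (6.3, 4.2) after.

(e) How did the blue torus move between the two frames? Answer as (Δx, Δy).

(-0.6, 2.7)

From the two frames, the blue torus sits at roughly (9.0, 2.1) before and (8.4, 4.8) after.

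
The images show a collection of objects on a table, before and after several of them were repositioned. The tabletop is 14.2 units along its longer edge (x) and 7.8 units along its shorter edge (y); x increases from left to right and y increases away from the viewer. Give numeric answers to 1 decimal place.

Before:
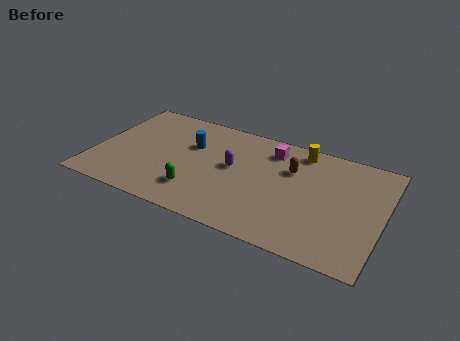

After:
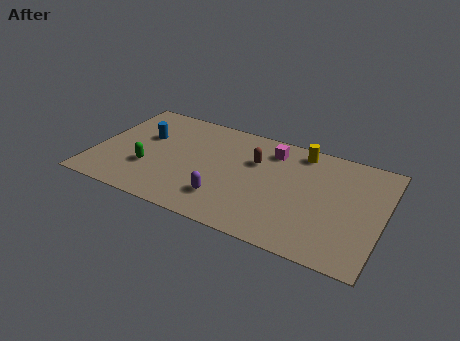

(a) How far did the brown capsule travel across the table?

1.8

From (9.6, 5.3) to (7.8, 5.2), the brown capsule covered √(1.8² + 0.1²) ≈ 1.8 units.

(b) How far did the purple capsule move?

2.4

From (6.8, 4.3) to (6.7, 1.9), the purple capsule covered √(0.1² + 2.4²) ≈ 2.4 units.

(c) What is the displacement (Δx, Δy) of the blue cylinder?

(-2.3, -0.2)

The blue cylinder started near (4.6, 5.1) and ended near (2.3, 4.9).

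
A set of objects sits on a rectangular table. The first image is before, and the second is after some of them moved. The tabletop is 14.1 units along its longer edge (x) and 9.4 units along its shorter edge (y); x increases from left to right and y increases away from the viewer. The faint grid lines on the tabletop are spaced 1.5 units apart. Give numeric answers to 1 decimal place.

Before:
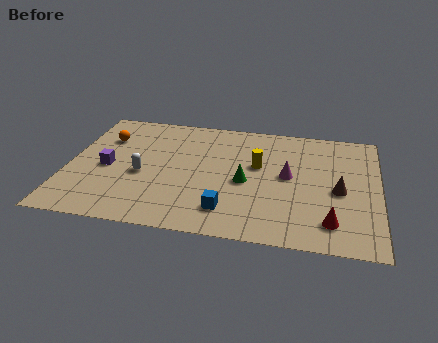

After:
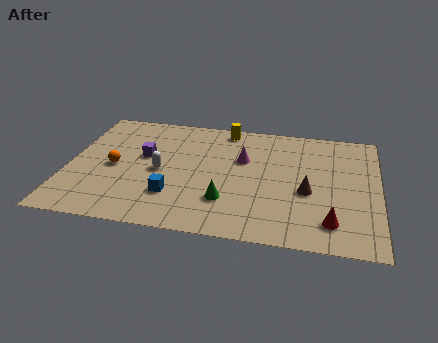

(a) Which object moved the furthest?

the yellow cylinder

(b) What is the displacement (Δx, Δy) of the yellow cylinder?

(-1.6, 2.8)

From the two frames, the yellow cylinder sits at roughly (8.6, 5.6) before and (7.0, 8.4) after.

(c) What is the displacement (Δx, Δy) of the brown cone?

(-1.4, -0.3)

From the two frames, the brown cone sits at roughly (12.3, 4.2) before and (10.9, 3.9) after.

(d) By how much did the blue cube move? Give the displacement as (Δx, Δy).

(-2.5, 0.7)

The blue cube was at about (7.4, 1.9) and moved to about (4.9, 2.6).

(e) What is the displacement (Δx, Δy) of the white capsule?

(0.8, 0.4)

The white capsule started near (3.4, 4.0) and ended near (4.2, 4.4).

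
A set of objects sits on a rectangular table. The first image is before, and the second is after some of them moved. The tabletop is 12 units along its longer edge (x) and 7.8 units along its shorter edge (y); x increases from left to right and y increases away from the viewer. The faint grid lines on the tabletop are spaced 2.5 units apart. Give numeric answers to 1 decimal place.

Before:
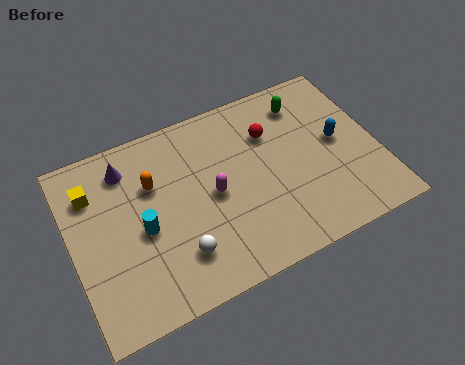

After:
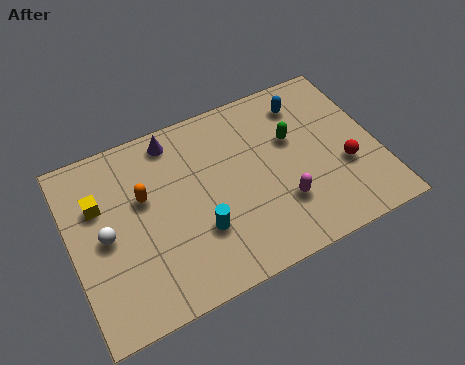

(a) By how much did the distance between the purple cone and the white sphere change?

-0.4

They were about 4.6 units apart before and 4.2 after — 0.4 units closer together.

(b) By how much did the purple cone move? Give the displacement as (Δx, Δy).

(1.9, 0.5)

The purple cone started near (2.4, 6.3) and ended near (4.3, 6.8).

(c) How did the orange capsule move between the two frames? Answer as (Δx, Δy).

(-0.4, -0.4)

From the two frames, the orange capsule sits at roughly (3.3, 5.2) before and (2.9, 4.8) after.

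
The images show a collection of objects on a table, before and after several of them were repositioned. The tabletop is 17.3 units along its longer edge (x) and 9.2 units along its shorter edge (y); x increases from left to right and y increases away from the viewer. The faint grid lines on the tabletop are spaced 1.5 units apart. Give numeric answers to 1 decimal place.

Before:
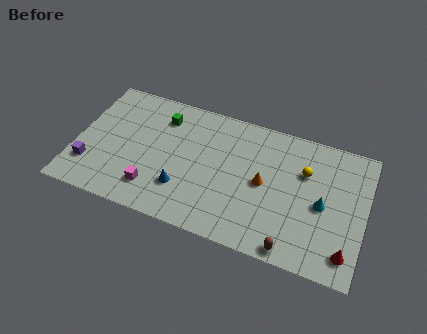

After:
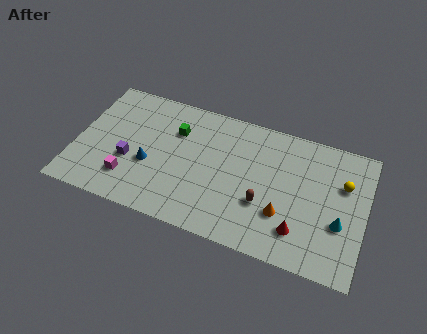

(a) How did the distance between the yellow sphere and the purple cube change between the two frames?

-0.3

The distance was about 13.2 in the first image and 12.9 in the second, so they moved 0.3 units closer together.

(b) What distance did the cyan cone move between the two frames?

1.4

From (14.8, 4.3) to (15.9, 3.4), the cyan cone covered √(1.1² + 0.9²) ≈ 1.4 units.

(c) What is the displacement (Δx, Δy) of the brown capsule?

(-1.9, 2.4)

The brown capsule started near (13.3, 0.8) and ended near (11.4, 3.2).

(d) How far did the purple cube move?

2.5

The purple cube was near (1.0, 2.4) before and (3.3, 3.5) after, so it travelled √(2.3² + 1.1²) ≈ 2.5 units.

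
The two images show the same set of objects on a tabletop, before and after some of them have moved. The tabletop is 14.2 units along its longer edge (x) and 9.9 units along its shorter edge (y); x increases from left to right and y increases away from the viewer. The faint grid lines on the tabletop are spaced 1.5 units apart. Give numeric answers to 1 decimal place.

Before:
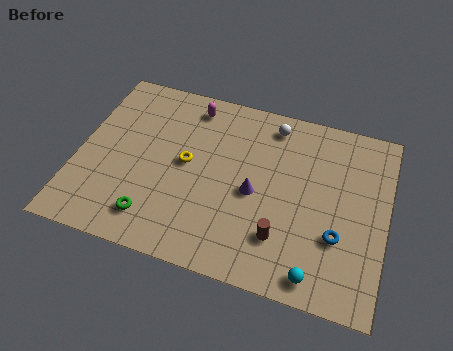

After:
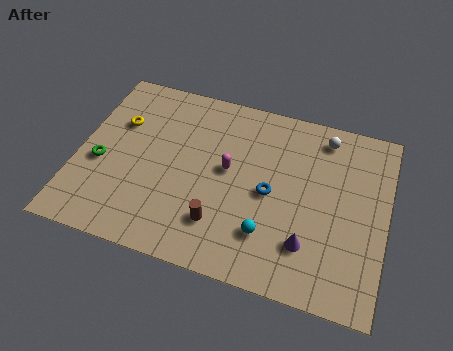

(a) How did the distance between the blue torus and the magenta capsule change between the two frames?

-6.8

Before: roughly 8.9 units apart; after: 2.1. That's 6.8 units closer together.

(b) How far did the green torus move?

3.5

The green torus was near (3.8, 1.8) before and (1.1, 4.1) after, so it travelled √(2.7² + 2.3²) ≈ 3.5 units.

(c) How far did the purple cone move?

3.3

The purple cone was near (8.2, 4.5) before and (10.8, 2.5) after, so it travelled √(2.6² + 2.0²) ≈ 3.3 units.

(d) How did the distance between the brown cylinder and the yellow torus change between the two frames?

+1.3

The distance was about 5.3 in the first image and 6.6 in the second, so they moved 1.3 units further apart.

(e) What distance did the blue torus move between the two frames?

3.5

The blue torus moved from about (12.1, 3.3) to (8.9, 4.7), a distance of √(3.2² + 1.4²) ≈ 3.5.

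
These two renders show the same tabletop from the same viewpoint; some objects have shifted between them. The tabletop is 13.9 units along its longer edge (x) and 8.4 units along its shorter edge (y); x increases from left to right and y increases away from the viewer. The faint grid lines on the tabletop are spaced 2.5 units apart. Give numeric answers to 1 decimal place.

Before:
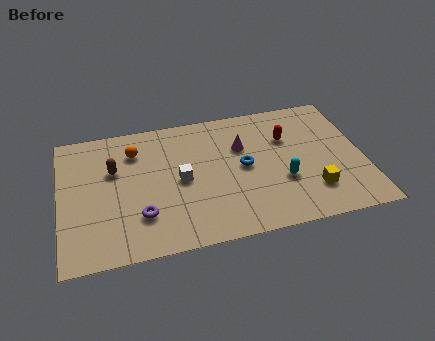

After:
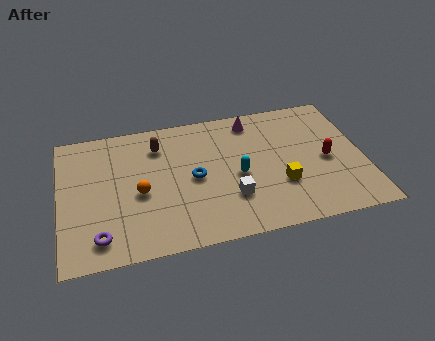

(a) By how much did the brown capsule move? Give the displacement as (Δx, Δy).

(2.1, 1.1)

The brown capsule was at about (2.5, 5.4) and moved to about (4.6, 6.5).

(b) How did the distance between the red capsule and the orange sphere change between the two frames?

+1.6

The distance was about 7.0 in the first image and 8.6 in the second, so they moved 1.6 units further apart.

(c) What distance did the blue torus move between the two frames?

2.3

From (8.4, 4.3) to (6.1, 4.1), the blue torus covered √(2.3² + 0.2²) ≈ 2.3 units.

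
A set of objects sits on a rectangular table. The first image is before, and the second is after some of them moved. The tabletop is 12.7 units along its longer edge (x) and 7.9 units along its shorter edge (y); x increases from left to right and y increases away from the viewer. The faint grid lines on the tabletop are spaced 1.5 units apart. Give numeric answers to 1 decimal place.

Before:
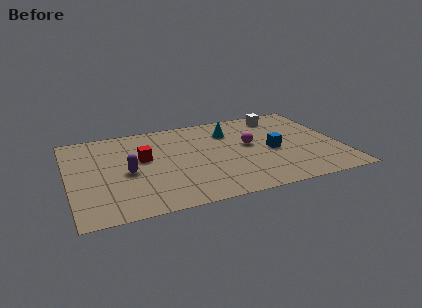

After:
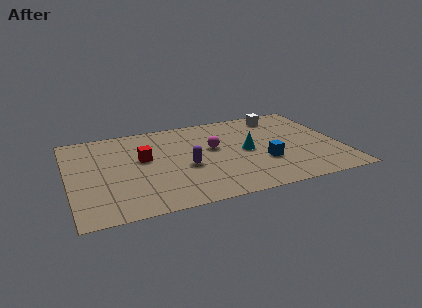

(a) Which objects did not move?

the red cube and the white cube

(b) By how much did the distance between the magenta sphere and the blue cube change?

+1.6

The distance was about 1.3 in the first image and 2.9 in the second, so they moved 1.6 units further apart.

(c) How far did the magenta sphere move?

1.7

The magenta sphere moved from about (8.5, 4.4) to (6.8, 4.6), a distance of √(1.7² + 0.2²) ≈ 1.7.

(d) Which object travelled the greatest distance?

the purple capsule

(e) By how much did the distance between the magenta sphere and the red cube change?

-1.7

Before: roughly 5.0 units apart; after: 3.3. That's 1.7 units closer together.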